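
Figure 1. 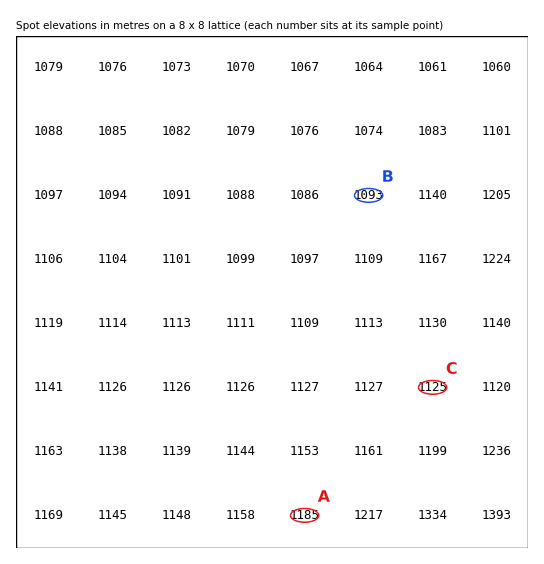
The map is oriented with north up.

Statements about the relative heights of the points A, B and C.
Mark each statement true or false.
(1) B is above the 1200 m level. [false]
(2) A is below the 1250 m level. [true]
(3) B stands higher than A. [false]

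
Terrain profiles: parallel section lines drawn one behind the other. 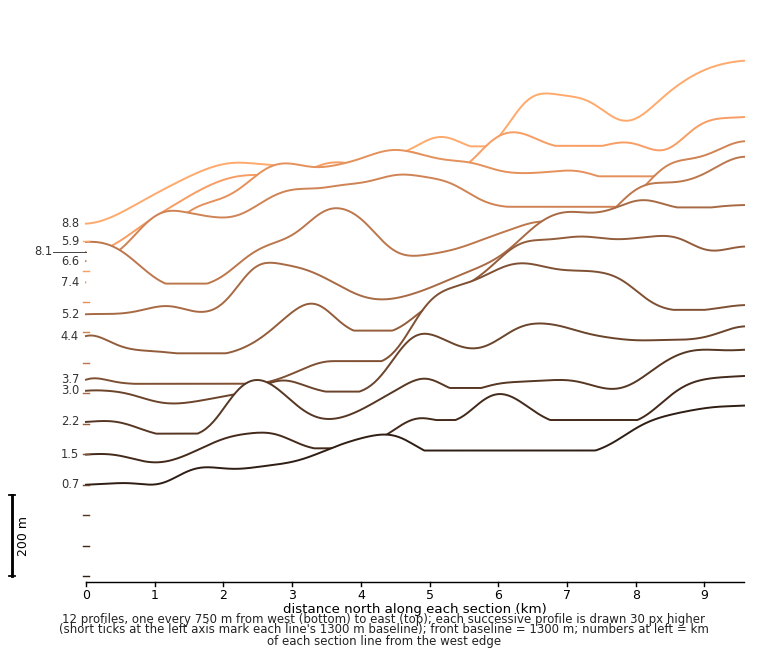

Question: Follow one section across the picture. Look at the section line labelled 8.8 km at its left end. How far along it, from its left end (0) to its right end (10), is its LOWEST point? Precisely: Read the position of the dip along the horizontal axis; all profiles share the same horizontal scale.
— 0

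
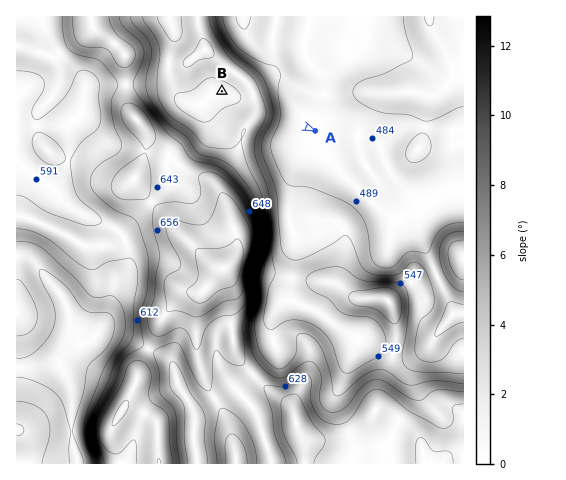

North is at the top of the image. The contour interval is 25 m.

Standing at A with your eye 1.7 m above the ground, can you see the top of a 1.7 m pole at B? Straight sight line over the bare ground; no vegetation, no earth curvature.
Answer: no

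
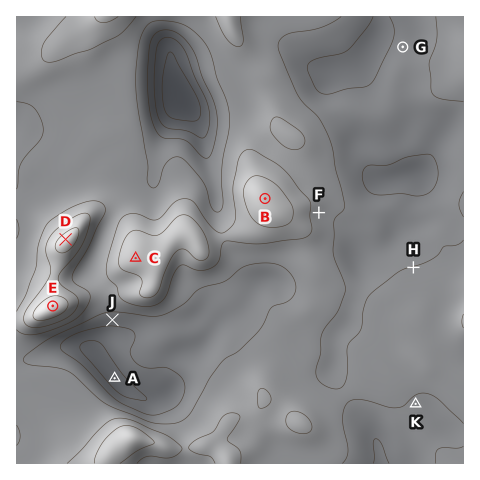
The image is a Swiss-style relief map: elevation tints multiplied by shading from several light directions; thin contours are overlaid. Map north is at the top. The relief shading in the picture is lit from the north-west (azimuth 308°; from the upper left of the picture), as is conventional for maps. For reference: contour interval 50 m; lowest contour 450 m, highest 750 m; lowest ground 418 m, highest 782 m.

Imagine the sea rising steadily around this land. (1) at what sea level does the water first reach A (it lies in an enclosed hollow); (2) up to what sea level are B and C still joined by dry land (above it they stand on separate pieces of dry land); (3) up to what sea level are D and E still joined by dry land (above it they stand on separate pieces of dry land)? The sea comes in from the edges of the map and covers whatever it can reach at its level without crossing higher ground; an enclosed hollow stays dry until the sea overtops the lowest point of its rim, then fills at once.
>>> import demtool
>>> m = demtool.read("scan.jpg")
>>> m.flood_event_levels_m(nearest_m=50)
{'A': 600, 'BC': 650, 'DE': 700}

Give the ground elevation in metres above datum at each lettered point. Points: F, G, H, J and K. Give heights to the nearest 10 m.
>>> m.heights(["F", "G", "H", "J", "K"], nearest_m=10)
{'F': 630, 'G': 570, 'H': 600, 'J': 570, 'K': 600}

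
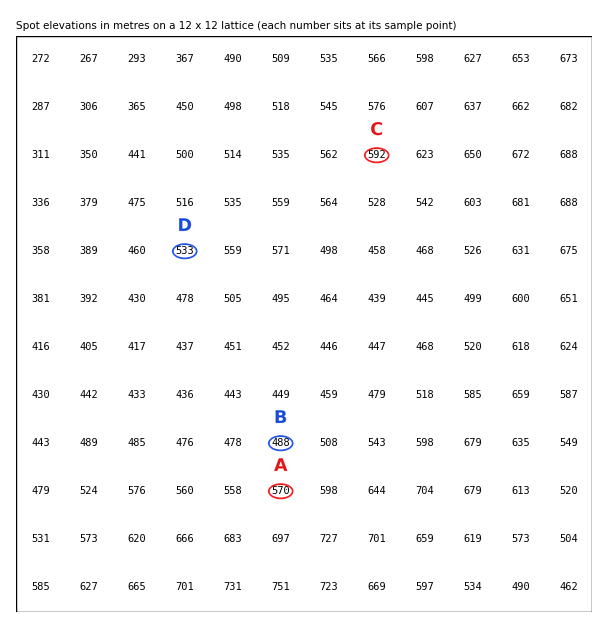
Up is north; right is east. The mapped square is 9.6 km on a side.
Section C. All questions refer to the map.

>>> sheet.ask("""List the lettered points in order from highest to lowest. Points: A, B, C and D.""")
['C', 'A', 'D', 'B']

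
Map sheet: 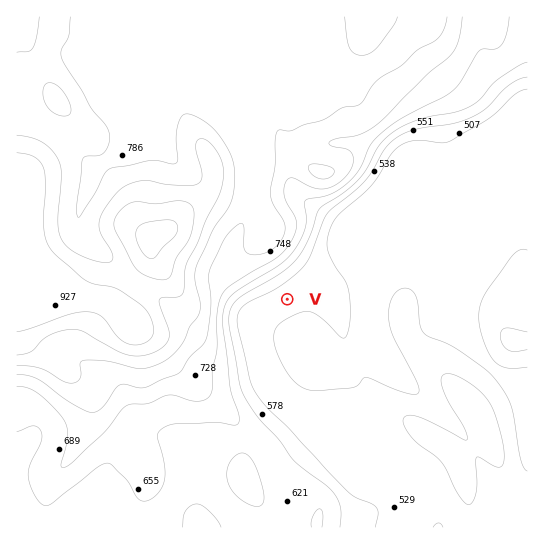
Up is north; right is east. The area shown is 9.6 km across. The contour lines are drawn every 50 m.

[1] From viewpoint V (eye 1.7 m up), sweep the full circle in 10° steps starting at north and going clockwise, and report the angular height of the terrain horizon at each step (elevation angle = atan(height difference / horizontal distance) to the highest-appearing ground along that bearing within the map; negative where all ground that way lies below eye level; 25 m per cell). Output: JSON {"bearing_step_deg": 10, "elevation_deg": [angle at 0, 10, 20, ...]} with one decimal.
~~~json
{"bearing_step_deg": 10, "elevation_deg": [10.6, 7.5, 5.4, 2.4, 1.4, 0.0, -0.3, -0.4, -0.2, 0.1, 0.6, 0.1, 0.8, 0.6, 0.3, 0.1, 0.7, 1.9, 1.7, 2.4, 3.0, 3.8, 4.8, 5.9, 7.3, 8.5, 9.5, 9.8, 9.7, 10.3, 11.5, 12.4, 13.1, 13.6, 13.6, 12.6]}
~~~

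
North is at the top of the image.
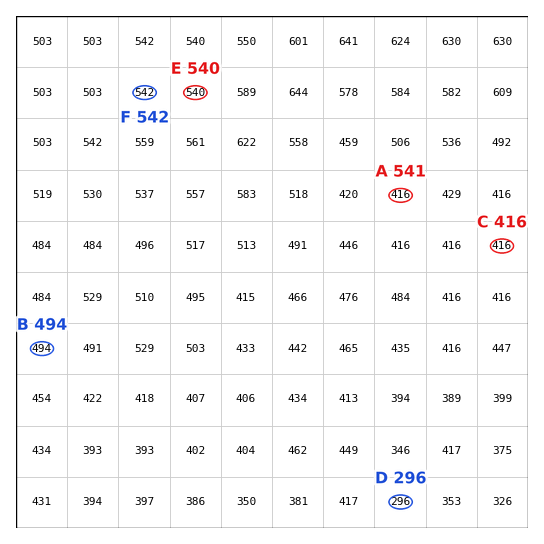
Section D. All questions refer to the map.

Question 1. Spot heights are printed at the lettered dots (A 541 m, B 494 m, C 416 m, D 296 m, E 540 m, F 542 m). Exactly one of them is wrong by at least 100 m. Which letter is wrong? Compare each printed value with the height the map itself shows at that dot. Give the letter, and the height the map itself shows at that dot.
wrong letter A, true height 416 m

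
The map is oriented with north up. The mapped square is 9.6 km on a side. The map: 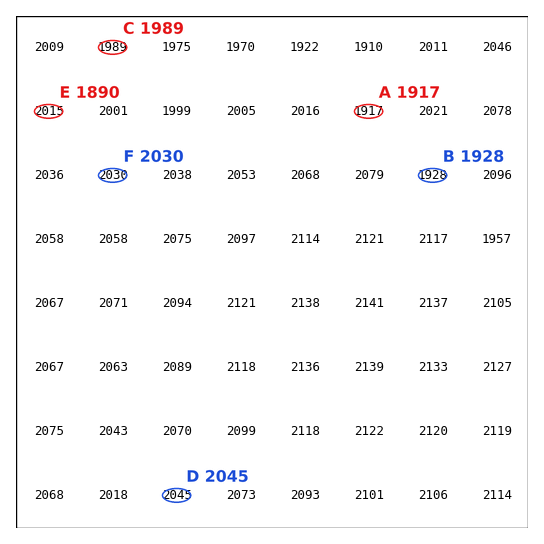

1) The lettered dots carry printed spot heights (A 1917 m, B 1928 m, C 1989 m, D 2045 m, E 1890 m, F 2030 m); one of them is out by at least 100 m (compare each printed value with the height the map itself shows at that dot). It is E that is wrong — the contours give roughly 2015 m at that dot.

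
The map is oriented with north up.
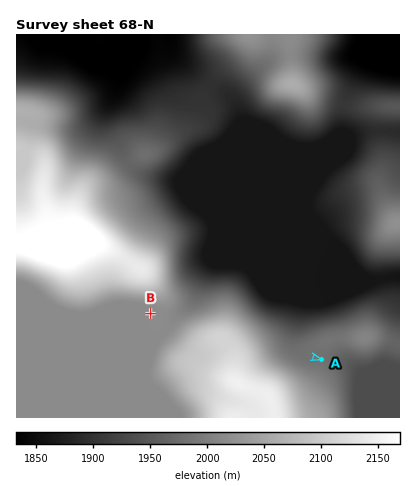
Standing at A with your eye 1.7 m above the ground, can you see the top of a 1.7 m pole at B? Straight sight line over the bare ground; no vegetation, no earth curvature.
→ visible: false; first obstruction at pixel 279 348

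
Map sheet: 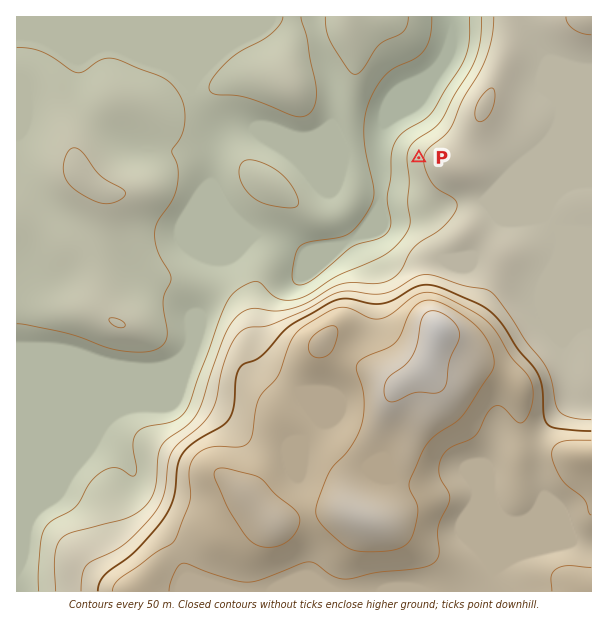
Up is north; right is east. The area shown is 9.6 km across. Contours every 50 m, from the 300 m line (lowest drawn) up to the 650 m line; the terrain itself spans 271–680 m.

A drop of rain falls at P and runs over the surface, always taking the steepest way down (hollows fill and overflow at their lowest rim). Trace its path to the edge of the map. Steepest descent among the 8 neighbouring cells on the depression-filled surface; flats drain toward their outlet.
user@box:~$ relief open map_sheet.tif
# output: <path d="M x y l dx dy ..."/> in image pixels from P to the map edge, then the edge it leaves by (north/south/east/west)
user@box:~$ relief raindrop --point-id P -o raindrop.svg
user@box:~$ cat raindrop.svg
<path d="M419 158l-36 0-3-3 0-20 3-6 0-15 55-55 0-2 5-6 0-3 1-1 0-3 2-2 0-3 1-1 3-12 3-3-1-2 0-4"/>
exit: north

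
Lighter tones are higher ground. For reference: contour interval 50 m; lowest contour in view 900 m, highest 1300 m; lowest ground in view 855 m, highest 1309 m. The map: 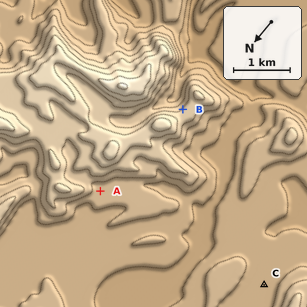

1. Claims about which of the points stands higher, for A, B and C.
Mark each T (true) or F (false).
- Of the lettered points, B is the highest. T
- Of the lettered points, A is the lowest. F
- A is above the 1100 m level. F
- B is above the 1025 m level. T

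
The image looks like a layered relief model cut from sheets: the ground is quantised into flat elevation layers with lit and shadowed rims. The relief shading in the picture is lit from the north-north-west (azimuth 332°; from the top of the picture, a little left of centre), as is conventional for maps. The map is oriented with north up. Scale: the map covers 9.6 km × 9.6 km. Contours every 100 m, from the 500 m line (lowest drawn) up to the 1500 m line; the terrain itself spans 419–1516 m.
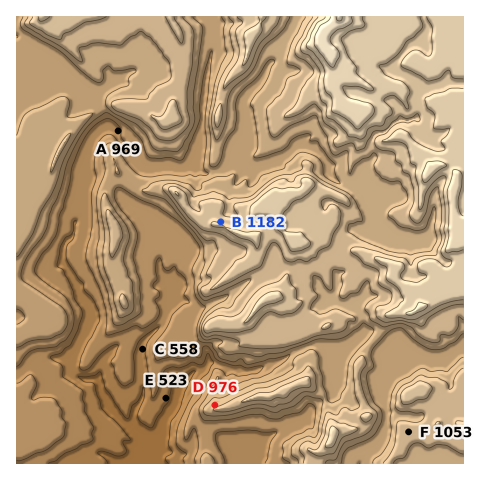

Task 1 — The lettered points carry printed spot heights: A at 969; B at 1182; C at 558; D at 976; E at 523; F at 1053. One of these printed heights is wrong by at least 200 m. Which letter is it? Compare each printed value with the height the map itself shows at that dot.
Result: A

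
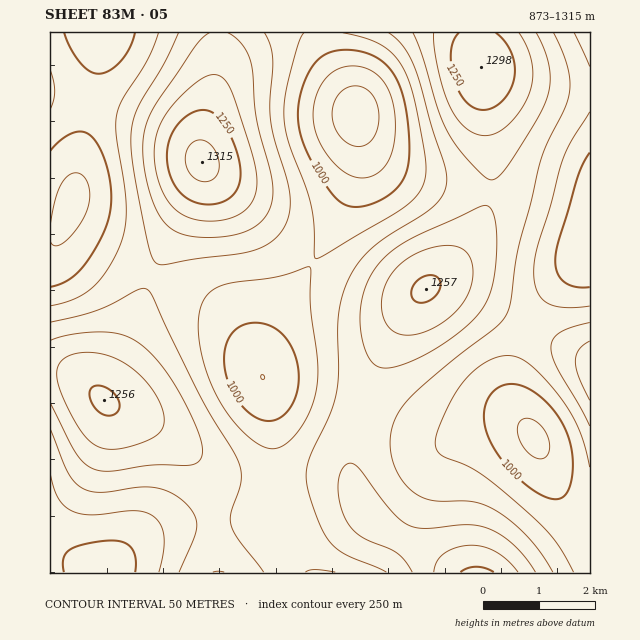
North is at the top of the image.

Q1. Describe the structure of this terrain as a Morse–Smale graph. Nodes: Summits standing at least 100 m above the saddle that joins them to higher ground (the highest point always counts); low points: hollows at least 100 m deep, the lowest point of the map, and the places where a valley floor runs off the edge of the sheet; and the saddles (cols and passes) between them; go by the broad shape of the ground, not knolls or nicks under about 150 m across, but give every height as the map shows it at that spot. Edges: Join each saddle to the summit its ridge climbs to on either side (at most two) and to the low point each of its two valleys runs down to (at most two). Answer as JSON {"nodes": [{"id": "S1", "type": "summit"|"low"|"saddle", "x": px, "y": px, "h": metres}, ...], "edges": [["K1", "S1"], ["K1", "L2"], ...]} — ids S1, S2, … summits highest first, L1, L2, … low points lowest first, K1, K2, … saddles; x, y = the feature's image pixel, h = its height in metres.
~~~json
{"nodes": [
{"id": "S1", "type": "summit", "x": 202, "y": 161, "h": 1315},
{"id": "S2", "type": "summit", "x": 481, "y": 67, "h": 1298},
{"id": "S3", "type": "summit", "x": 477, "y": 572, "h": 1261},
{"id": "S4", "type": "summit", "x": 426, "y": 289, "h": 1257},
{"id": "S5", "type": "summit", "x": 104, "y": 400, "h": 1256},
{"id": "L1", "type": "low", "x": 356, "y": 114, "h": 873},
{"id": "L2", "type": "low", "x": 73, "y": 202, "h": 938},
{"id": "L3", "type": "low", "x": 535, "y": 438, "h": 940},
{"id": "L4", "type": "low", "x": 590, "y": 236, "h": 950},
{"id": "L5", "type": "low", "x": 102, "y": 572, "h": 975},
{"id": "K1", "type": "saddle", "x": 490, "y": 192, "h": 1148},
{"id": "K2", "type": "saddle", "x": 363, "y": 409, "h": 1130},
{"id": "K3", "type": "saddle", "x": 214, "y": 521, "h": 1108},
{"id": "K4", "type": "saddle", "x": 152, "y": 275, "h": 1098},
{"id": "K5", "type": "saddle", "x": 528, "y": 328, "h": 1079},
{"id": "K6", "type": "saddle", "x": 276, "y": 478, "h": 1071},
{"id": "K7", "type": "saddle", "x": 314, "y": 262, "h": 1050}],
"edges": [["K1", "S2"], ["K1", "S4"], ["K1", "L1"], ["K1", "L4"], ["K2", "S3"], ["K2", "S4"], ["K2", "L1"], ["K2", "L3"], ["K3", "S5"], ["K3", "L1"], ["K3", "L5"], ["K4", "S1"], ["K4", "S5"], ["K4", "L1"], ["K4", "L2"], ["K5", "S4"], ["K5", "L3"], ["K5", "L4"], ["K6", "S3"], ["K6", "S5"], ["K6", "L1"], ["K7", "S1"], ["K7", "S4"], ["K7", "L1"]]}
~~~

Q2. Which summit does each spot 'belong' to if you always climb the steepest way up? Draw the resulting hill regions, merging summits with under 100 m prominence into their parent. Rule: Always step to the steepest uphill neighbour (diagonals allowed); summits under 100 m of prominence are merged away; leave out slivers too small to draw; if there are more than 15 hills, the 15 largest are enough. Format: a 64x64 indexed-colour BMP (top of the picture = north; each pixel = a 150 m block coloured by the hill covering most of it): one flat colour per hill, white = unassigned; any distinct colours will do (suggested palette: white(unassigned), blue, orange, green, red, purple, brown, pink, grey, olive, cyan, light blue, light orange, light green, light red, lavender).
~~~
<image width="64" height="64" href="data:image/bmp;base64,Qk12CAAAAAAAAHYAAAAoAAAAQAAAAEAAAAABAAQAAAAAAAAIAAATCwAAEwsAABAAAAAAAAAA////ALR3HwAOf/8ALKAsACgn1gC9Z5QAS1aMAMJ34wB/f38AIr28AM++FwDox64AeLv/AIrfmACWmP8A1bDFABEREiIiIiIiIiIiIiIiIkREREREREREREREREREREREERIiIiIiIiIiIiIiIiIiREREREREREREREREREREREQiIiIiIiIiIiIiIiIiIiRERERERERERERERERERERERCIiIiIiIiIiIiIiIiIiREREREREREREREREREREREREIiIiIiIiIiIiIiIiIiJEREREREREREREREREREREREQiIiIiIiIiIiIiIiIiJERERERERERERERERERERERERiIiIiIiIiIiIiIiIiIkRERERERERERERERERERERERmIiIiIiIiIiIiIiIiIiRERERERERERERERERERERERmYiIiIiIiIiIiIiIiIiJERERERERERERERERERERERGZiIiIiIiIiIiIiIiIiIkRERERERERERERERERERERGZmIiIiIiIiIiIiIiIiIiREREREREREREREREREREREZmYiIiIiIiIiIiIiIiIiJEREREREREREREREREREREZmZiIiIiIiIiIiIiIiIiIkRERERERERERERERERERERmZmIiIiIiIiIiIiIiIiIiRERERERERERERERERERERGZmYiIiIiIiIiIiIiIiIiJERERERERERERERERERERGZmZiIiIiIiIiIiIiIiIiIkREREREREREREREREREREZmZmIiIiIiIiIiIiIiIiIkRERERERERERDMzNEREREZmZmYiIiIiIiIiIiIiIiIiREREREREREQzMzMzMzMzZmZmZiIiIiIiIiIiIiIiIiJEREREREREMzMzMzMzMzNmZmZmIiIiIiIiIiIiIiIiIkREREREQzMzMzMzMzMzNmZmZmYiIiIiIiIiIiIiIiIiREREQzMzMzMzMzMzMzM2ZmZmZiIiIiIiIiIiIiIiIiJEQzMzMzMzMzMzMzMzMzZmZmZmIiIiIiIiIiIiIiIiIjMzMzMzMzMzMzMzMzMzNmZmZmYiIiIiIiIiIiIiIiIjMzMzMzMzMzMzMzMzMzM2ZmZmZiIiIiIiIiIiIiIiIiMzMzMzMzMzMzMzMzMzMzZmZmZmIiIiIiIiIiIiIiIiEzMzMzMzMzMzMzMzMzMzNmZmZmYiIiIiIiIiIiIiIiITMzMzMzMzMzMzMzMzMzMzZmZmZiIiIiIiIiIiIiIiIREzMzMzMzMzMzMzMzMzMzNmZmZmIiIiIiIiIiIiIiIRETMzMzMzMzMzMzMzMzMzM2ZmZmYiIiIiIiIiIiIiIhERMzMzMzMzMzMzMzMzMzMzNmZmZiIiIiIiIiIiIiIhERETMzMzMzMzMzMzMzMzMzMzZmZmIiIiIiIiIiIiIhEREREzMzMzMzMzMzMzMzMzMzNmZmYiIiIiIiIiIiIRERERETMzMzMzMzMzMzMzMzMzMzZmZiIiIiIiIiIiEREREREREzMzMzMzMzMzMzMzMzMzM2ZmIiIiIiIiIhERERERERERMzMzMzMzMzMzMzMzMzMzNmYiIiIiIiEREREREREREREzMzMzMzMzMzMzMzMzMzMzZiIiIiIhERERERERERERERMzMzMzMzMzMzMzMzMzMzM2IiIiIRERERERERERERERETMzMzMzMzMzMzMzMzMzMzMiIiIRERERERERERERERERMzMzMzMzMzMzMzMzMzMzMyIiERERERERERERERERERETMzMzMzMzMzMzMzMzMzMzEiERERERERERERERERERERMzMzMzMzMzMzMzMzMzMzMRERERERERERERERERERERETMzMzMzMzMzMzMzMzMzMxERERERERERERERERERERERMzMzMzMzMzMzMzMzMzNVERERERERERERERERERERERETMzMzMzMzMzMzMzM1VVURERERERERERERERERERERERMzMzMzMzMzMzM1VVVVVRERERERERERERERERERERERETMzMzMzMzVVVVVVVVVVERERERERERERERERERERERERMzMzM1VVVVVVVVVVVVUREREREREREREREREREREREREzMzVVVVVVVVVVVVVVVRERERERERERERERERERERERETMzVVVVVVVVVVVVVVVVERERERERERERERERERERERERE1VVVVVVVVVVVVVVVVURERERERERERERERERERERERETVVVVVVVVVVVVVVVVVRERERERERERERERERERERERERVVVVVVVVVVVVVVVVVVERERERERERERERERERERERERFVVVVVVVVVVVVVVVVVURERERERERERERERERERERERFVVVVVVVVVVVVVVVVVVREREREREREREREREREREREREVVVVVVVVVVVVVVVVVVVERERERERERERERERERERERERVVVVVVVVVVVVVVVVVVURERERERERERERERERERERERFVVVVVVVVVVVVVVVVVVRERERERERERERERERERERERFVVVVVVVVVVVVVVVVVVVEREREREREREREREREREREREVVVVVVVVVVVVVVVVVVVUREREREREREREREREREREREVVVVVVVVVVVVVVVVVVVVRERERERERERERERERERERERVVVVVVVVVVVVVVVVVVVVERERERERERERERERERERERVVVVVVVVVVVVVVVVVVVVURERERERERERERERERERERFVVVVVVVVVVVVVVVVVVVVREREREREREREREREREREREVVVVVVVVVVVVVVVVVVVVV"/>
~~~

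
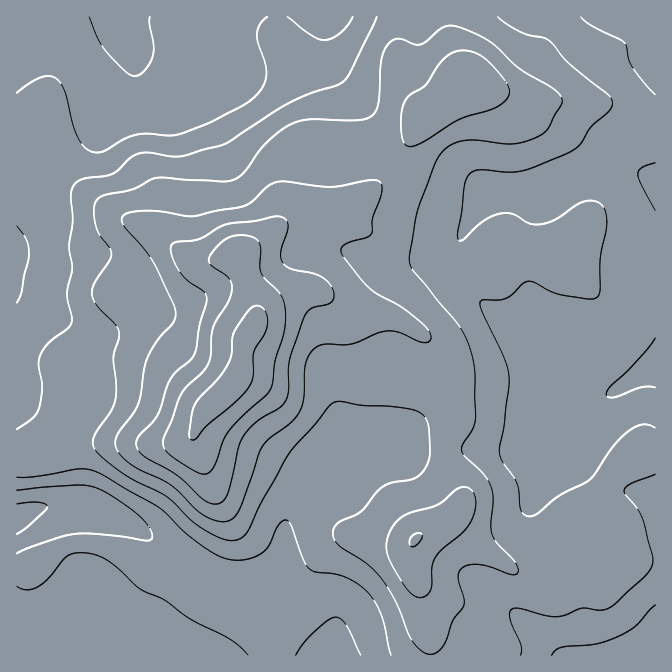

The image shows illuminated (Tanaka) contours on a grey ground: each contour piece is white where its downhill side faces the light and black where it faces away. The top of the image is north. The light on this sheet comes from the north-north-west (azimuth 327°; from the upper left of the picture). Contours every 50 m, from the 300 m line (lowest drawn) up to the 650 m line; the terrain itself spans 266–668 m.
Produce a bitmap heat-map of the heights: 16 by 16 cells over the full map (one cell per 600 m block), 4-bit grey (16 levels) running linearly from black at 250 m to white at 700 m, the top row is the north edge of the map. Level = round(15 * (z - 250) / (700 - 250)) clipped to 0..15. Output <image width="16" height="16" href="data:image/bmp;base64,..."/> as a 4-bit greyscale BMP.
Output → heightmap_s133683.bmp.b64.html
<image width="16" height="16" href="data:image/bmp;base64,Qk32AAAAAAAAAHYAAAAoAAAAEAAAABAAAAABAAQAAAAAAIAAAAATCwAAEwsAABAAAAAAAAAAAAAAABEREQAiIiIAMzMzAERERABVVVUAZmZmAHd3dwCIiIgAmZmZAKqqqgC7u7sAzMzMAN3d3QDu7u4A////ACIjNENGdlRDMzNEVEeGZlQzM0VWeZdmZiM0eGZ4mFVlVGi6dmd3VVVmi9uGZnZURVZ53bh3d1REVnm9yIiGVERFeK3KmHVVVEV4rLqXZVVURXmrqYhlVVRFd3iZmGVVVERFVniIdmVEQyI0VniYh1QzIiNEV5l2UzISMzNGd1VD"/>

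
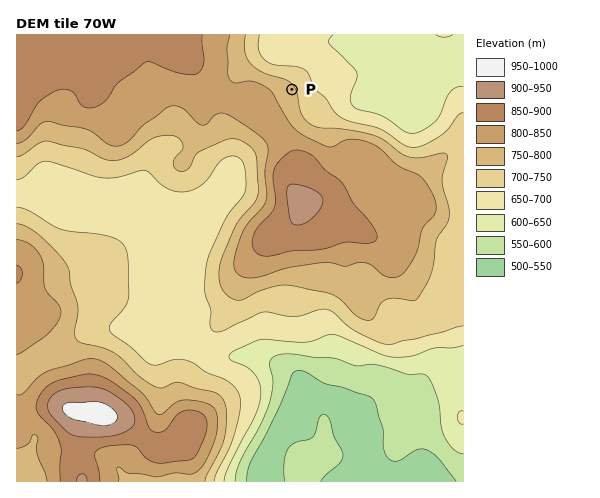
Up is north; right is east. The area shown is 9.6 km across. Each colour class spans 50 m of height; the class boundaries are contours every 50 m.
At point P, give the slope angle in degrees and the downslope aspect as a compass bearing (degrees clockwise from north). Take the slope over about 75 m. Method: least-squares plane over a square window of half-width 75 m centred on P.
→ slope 8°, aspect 62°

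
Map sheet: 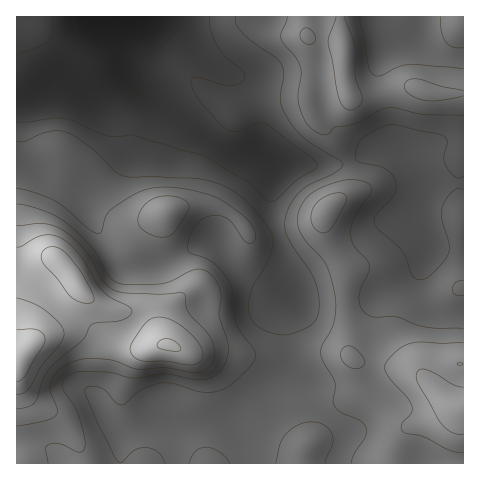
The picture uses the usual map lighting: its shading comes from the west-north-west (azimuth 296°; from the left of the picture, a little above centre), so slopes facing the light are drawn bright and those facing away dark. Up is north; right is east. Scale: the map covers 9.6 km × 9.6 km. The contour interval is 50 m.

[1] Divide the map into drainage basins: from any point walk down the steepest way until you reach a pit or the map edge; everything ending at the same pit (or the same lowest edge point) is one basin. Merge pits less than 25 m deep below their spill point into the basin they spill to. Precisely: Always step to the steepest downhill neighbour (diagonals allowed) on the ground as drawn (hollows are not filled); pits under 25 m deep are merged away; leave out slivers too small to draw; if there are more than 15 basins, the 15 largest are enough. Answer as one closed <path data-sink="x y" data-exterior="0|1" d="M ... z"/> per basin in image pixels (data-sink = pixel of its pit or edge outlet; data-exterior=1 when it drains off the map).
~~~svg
<path data-sink="129 17" data-exterior="1" d="M340 16l-324 1 1 447 372 0 11-27 7-9 24-7 21-14 12 0 0-313-32-1-16-6-12 0-30 9-23 0-3-2-3-13 0-22z"/><path data-sink="390 39" data-exterior="0" d="M462 16l-121 0 4 65 3 13 6 4 13 0 37-11 12 0 16 6 31 0 1-74z"/><path data-sink="428 463" data-exterior="1" d="M456 407l-7 1-18 13-24 7-7 9-11 26 74 1 1-55z"/>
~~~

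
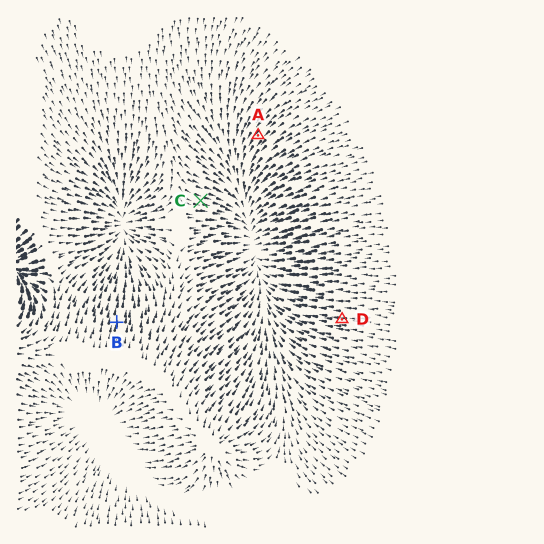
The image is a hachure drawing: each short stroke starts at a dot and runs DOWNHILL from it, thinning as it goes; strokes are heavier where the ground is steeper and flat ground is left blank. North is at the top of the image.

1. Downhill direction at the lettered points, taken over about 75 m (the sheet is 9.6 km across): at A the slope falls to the SW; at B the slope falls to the N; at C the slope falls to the E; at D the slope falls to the W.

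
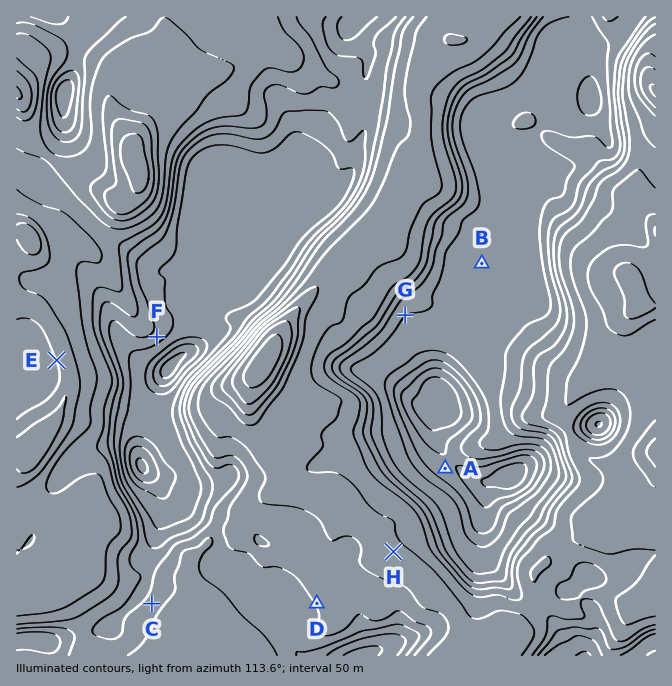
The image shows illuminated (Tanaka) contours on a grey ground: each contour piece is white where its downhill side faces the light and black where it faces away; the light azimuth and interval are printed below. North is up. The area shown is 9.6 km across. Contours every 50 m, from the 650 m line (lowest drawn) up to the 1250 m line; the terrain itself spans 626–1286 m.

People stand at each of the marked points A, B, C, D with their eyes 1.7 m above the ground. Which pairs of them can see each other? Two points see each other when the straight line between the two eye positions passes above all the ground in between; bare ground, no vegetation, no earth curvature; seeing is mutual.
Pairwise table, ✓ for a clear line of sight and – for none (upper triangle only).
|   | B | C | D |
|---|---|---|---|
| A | – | ✓ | ✓ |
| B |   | – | – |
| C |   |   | – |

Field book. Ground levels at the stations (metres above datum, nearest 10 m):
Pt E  800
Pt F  1020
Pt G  1050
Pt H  850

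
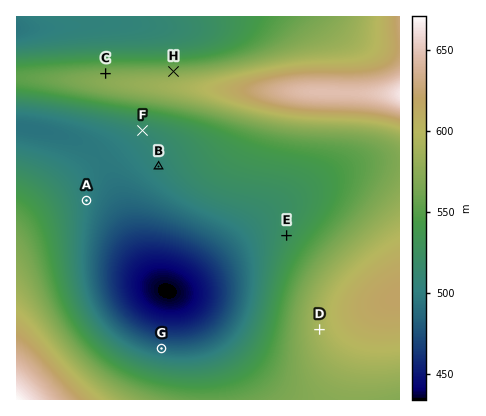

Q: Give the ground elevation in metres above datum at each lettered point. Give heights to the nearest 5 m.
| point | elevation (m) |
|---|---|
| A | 500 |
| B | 505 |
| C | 570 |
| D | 590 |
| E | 525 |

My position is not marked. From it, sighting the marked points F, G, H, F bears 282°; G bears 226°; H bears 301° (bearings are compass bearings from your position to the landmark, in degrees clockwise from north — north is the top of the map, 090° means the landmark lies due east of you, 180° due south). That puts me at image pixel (343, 173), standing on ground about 546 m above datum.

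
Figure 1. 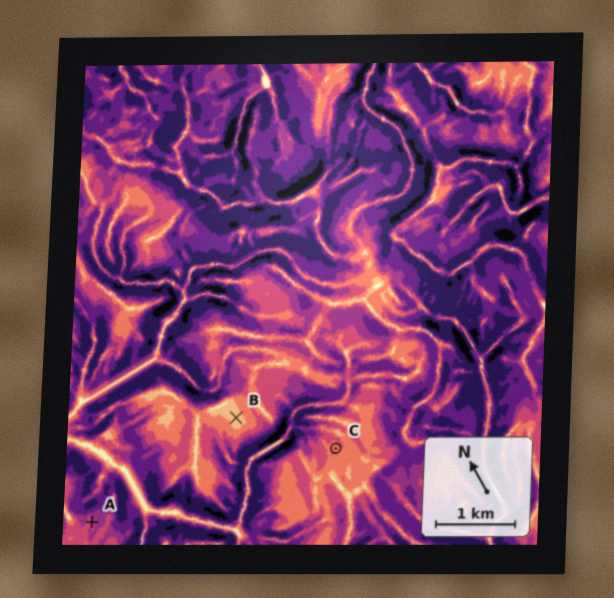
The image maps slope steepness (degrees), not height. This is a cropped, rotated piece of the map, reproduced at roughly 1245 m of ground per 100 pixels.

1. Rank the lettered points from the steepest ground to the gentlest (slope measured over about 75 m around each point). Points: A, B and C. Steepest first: A C B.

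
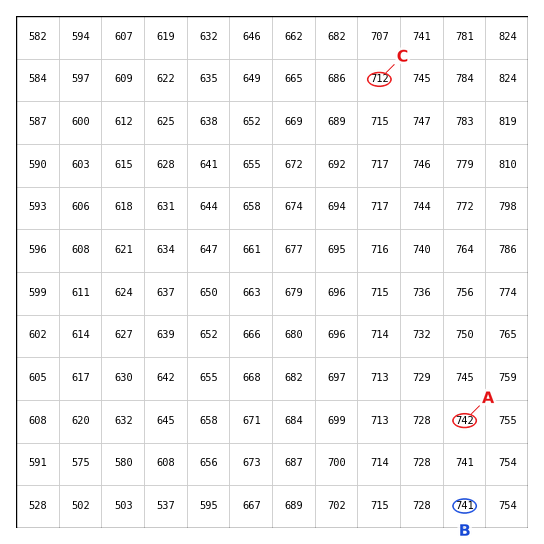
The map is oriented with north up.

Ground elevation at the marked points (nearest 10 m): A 740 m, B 740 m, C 710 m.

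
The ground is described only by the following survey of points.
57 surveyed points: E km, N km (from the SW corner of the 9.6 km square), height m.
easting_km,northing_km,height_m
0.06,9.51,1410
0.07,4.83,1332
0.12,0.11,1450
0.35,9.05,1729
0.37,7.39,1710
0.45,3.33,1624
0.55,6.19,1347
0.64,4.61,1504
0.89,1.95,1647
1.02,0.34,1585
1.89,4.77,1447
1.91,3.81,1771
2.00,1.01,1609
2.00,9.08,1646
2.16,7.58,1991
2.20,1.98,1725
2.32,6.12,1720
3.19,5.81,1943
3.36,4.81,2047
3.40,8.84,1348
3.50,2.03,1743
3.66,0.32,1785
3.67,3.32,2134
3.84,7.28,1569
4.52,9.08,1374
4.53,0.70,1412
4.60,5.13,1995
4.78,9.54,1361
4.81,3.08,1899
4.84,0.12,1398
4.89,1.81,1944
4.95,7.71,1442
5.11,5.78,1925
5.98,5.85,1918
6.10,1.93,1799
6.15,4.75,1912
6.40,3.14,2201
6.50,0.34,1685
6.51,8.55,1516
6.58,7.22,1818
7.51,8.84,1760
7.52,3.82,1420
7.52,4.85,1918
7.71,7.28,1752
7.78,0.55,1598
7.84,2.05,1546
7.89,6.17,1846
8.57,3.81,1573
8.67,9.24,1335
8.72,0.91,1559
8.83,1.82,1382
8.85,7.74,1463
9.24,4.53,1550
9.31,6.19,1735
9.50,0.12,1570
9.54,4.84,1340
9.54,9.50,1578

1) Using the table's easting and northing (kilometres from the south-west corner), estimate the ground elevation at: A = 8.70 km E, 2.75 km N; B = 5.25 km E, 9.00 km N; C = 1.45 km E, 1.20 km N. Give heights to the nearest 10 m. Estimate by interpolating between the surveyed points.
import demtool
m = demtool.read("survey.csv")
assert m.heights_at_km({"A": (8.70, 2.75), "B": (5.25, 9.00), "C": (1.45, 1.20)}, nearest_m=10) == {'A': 1400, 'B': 1540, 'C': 1670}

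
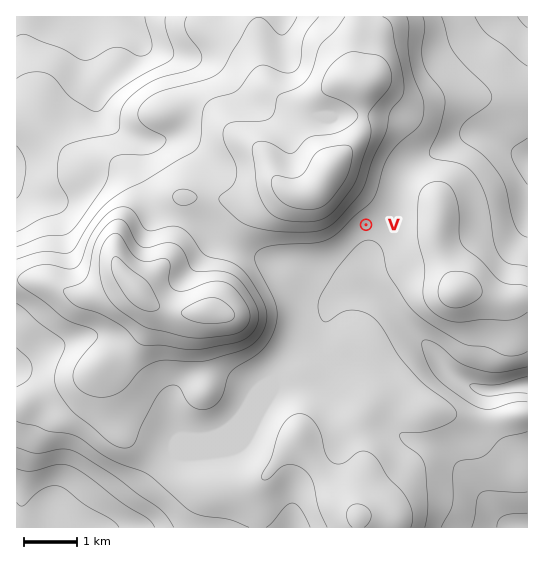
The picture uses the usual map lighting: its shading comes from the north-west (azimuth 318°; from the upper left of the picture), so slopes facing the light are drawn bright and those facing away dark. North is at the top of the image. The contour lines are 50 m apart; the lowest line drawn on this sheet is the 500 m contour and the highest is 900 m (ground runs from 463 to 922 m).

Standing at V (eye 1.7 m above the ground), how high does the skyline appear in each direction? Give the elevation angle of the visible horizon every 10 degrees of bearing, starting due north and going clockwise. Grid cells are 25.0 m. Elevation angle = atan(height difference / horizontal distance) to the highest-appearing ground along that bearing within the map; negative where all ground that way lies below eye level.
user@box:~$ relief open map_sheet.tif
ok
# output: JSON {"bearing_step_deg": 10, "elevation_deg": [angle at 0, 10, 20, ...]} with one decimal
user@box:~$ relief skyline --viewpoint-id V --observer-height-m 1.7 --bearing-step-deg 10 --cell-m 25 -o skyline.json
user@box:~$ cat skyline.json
{"bearing_step_deg": 10, "elevation_deg": [6.1, 4.8, 3.7, 2.8, 2.0, 1.3, 1.9, 2.7, 3.1, 3.1, 2.9, 2.5, 2.8, 3.0, 1.6, -0.2, 0.1, 0.2, 0.9, 0.5, 0.8, 0.2, 0.7, 3.7, 4.5, 3.4, 5.1, 7.6, 9.9, 11.6, 12.6, 12.8, 12.5, 11.8, 10.4, 8.3]}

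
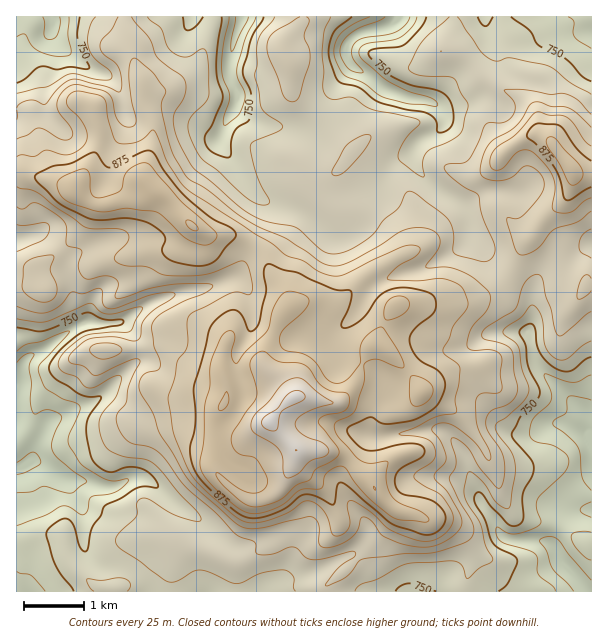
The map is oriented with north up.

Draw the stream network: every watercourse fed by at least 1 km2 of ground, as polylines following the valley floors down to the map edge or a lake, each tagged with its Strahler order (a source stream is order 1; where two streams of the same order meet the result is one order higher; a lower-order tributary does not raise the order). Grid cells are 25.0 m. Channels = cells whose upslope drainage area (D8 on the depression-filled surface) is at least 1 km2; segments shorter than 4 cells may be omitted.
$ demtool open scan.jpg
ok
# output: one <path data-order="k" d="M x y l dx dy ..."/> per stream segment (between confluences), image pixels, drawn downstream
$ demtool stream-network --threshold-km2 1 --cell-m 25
<path data-order="2" d="M275 584l-3 1-6 6-5 0"/><path data-order="1" d="M288 569l-1 3-12 12"/><path data-order="1" d="M366 536l-4 9-9 9-6 3-3 0-12 6-3 3-6 3-3 0-5 3-3 0-1 1-3 0-6 3-14 2-1 1-3 0-9 5"/><path data-order="1" d="M200 519l-3-3-5-1-3-3-9-5-4-4-2 0-18-18-10-6"/><path data-order="1" d="M84 515l-1-6-11-15 0-3-3-6-6-6"/><path data-order="2" d="M63 479l-15-12-9-5-15 0"/><path data-order="2" d="M146 479l-17 0-12 7-18 0-1-1-3 0-6-3-20 0-6-3"/><path data-order="2" d="M24 462l-6 5-1 0 0 3"/><path data-order="1" d="M228 461l-12-12-36 0-30 30-4 0"/><path data-order="2" d="M588 443l0 3 3 6"/><path data-order="1" d="M368 435l1 2 20 0 1-2 6 0 2-1 10 0 2-2 10 0 2-1 21 0 3 1 12 12 0 2 3 3 4 9 3 13 8 14 3 13 6 11 9 10 4 12 8 8 4 0 2 1 31 0 6 3 8 8 0 3 4 6 0 3 17 16 0 2 7 7 2 3"/><path data-order="1" d="M537 432l3-3 9-4 18 0 2 1 3 0 4 3 3 0 6 3 0 6 3 5"/><path data-order="1" d="M105 393l-4 5-11 6-12 3-15 9-3 0-1 1-6 2-8 7 0 3-9 15 0 3-1 2 0 6-2 3-3 0-6 4"/><path data-order="1" d="M237 359l0-6 8-11 6-12 0-4 1-2 0-19-1-2 0-6-2-1-1-6-11-11-10 0-8 5-3 0-6 3-4 0-2 1-4 0-2 2-15 1-1 2-5 0-1 1-3 0-2 2-3 0-1 1-12 3-6 3-3 3-5 2-3 3-1 0-11 9-6 1-1 2-33 0-2 1-6 2"/><path data-order="2" d="M530 341l1 3 0 4 2 2 0 6 6 12 48 48 1 3 0 24"/><path data-order="1" d="M479 339l3-3 3 0 6-3 34 0 2 5 3 3"/><path data-order="2" d="M78 326l-10 6-5 4-6 3-15 12-12 5-7 7 0 3-2 2 0 7-1 2 0 4-2 2-1 33"/><path data-order="1" d="M345 326l12-12 0-2"/><path data-order="1" d="M347 323l10-11"/><path data-order="1" d="M533 323l-3 6 0 12"/><path data-order="2" d="M357 312l3-3 9-18 9-9 6-3 8-1 4-3 5 0 1-2 12-1 2-2 7-1 9-5 3-3 11-4 3-3 4-2 5-4 1 0 8-8 1-3 0-16"/><path data-order="1" d="M108 240l-3 0-4 3-8 2-15 7-10 11 0 3-2 1 0 8 2 1 0 3 3 6 0 6 1 2 0 12 11 10 0 8-2 0-3 3"/><path data-order="1" d="M330 237l-6-3-19-19-9-5-9-1-2-2-4 0-2-1-7-2-9-4-3-3-2 0-16-18-8-15-12-14-1-6-2-1 0-6 5-8 0-3 12-21"/><path data-order="1" d="M30 236l-4 0-2 1-7 0 0 2"/><path data-order="1" d="M470 227l0-5-2-1"/><path data-order="2" d="M468 221l-1-9-2-3-6-6"/><path data-order="2" d="M459 203l-3-3-7-3-3-3-5-2-4-4-2 0-16-17-5-9 0-13"/><path data-order="1" d="M516 192l-28-1-6 3-8 7-6 3-6 0-3-1"/><path data-order="1" d="M384 177l5-6 0-1 12-12 7-3 6-6"/><path data-order="2" d="M414 149l0-2 11-10 9-3 10-11 0-7-1-3-9-9"/><path data-order="1" d="M264 126l-1-1-3 0-2-2-6-1-4-5-2 0-10-10 0-2"/><path data-order="1" d="M125 114l-2-3 0-4-1-2 0-7-2-2 0-3-3-6-13-13-3 0-5-3-3 0-3-3-4-2-5-4-1 0-27-27 0-8"/><path data-order="1" d="M45 111l0-70 3-3 3-6 0-3 2-2"/><path data-order="2" d="M236 105l0-15-6-12 0-21 1-1 0-6 2-2 1-10 2-2 0-3 3-4 0-3 3-6-2-3"/><path data-order="2" d="M434 104l-5-3-6 0-1-2-9 0-2-1-4 0-2-2-3 0-4-3-3 0-2-1-3 0-6-3-13-12-2 0-7-6-8-3-7-9 0-9 1-2 0-4 6-8 2 0 3-3 3 0 6-3 7 0 2-1 9-2 3-1 7-8 0-1"/><path data-order="1" d="M591 51l0-19"/><path data-order="2" d="M53 27l-2-3 0-6-1-1"/>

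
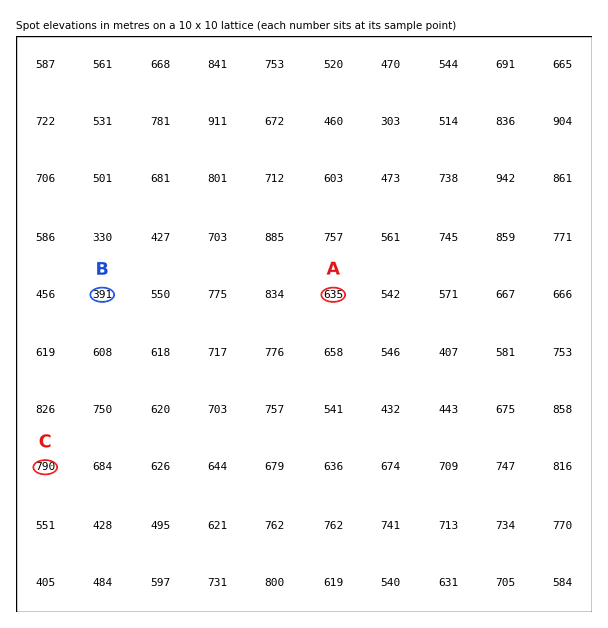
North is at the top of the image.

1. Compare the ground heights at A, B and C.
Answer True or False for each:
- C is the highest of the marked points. True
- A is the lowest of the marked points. False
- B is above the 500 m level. False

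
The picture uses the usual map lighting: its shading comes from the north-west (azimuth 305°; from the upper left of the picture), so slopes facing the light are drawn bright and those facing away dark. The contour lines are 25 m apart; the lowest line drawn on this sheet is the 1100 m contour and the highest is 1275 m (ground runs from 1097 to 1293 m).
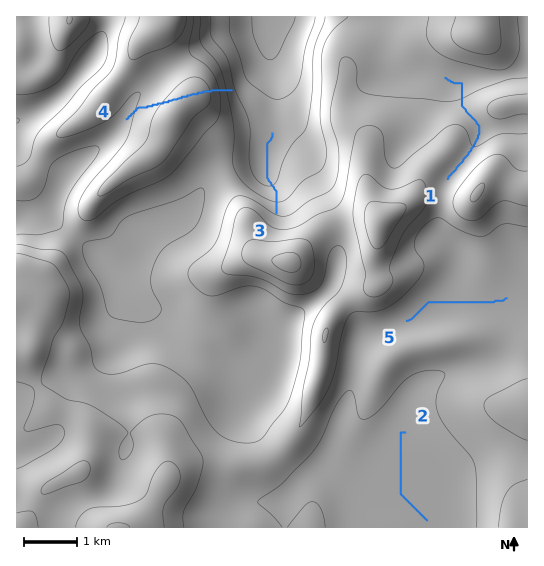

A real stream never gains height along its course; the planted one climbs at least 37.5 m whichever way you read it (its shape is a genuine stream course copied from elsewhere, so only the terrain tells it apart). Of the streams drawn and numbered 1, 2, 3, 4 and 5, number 4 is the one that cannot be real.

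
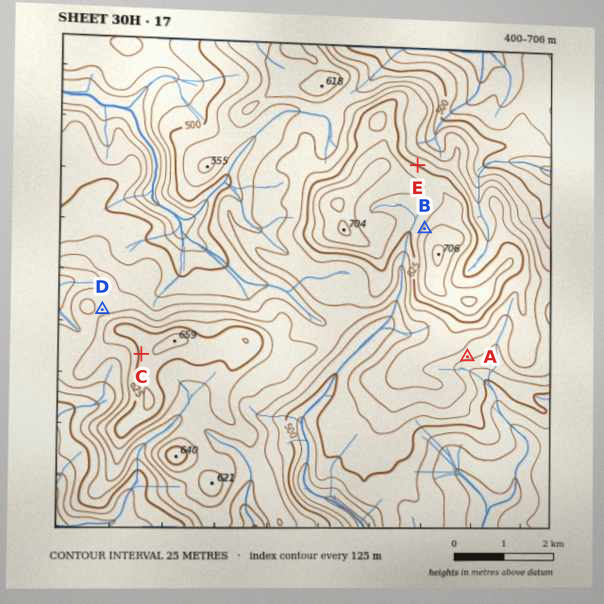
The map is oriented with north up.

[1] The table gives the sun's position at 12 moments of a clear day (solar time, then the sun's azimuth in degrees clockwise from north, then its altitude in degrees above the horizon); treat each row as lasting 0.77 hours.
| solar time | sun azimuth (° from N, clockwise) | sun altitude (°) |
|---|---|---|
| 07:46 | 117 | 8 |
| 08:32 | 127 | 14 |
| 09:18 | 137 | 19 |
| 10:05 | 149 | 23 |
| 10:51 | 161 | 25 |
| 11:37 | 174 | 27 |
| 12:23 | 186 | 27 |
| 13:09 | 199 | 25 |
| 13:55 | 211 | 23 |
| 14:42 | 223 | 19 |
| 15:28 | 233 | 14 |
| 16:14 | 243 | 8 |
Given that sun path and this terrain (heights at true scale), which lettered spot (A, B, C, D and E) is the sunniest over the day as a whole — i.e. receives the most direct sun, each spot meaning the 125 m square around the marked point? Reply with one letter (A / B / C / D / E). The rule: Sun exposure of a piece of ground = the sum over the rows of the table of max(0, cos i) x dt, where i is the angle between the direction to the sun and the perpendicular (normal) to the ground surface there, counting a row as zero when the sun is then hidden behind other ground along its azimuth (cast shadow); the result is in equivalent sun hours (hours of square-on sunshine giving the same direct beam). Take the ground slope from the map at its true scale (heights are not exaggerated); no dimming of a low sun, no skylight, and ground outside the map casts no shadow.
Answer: A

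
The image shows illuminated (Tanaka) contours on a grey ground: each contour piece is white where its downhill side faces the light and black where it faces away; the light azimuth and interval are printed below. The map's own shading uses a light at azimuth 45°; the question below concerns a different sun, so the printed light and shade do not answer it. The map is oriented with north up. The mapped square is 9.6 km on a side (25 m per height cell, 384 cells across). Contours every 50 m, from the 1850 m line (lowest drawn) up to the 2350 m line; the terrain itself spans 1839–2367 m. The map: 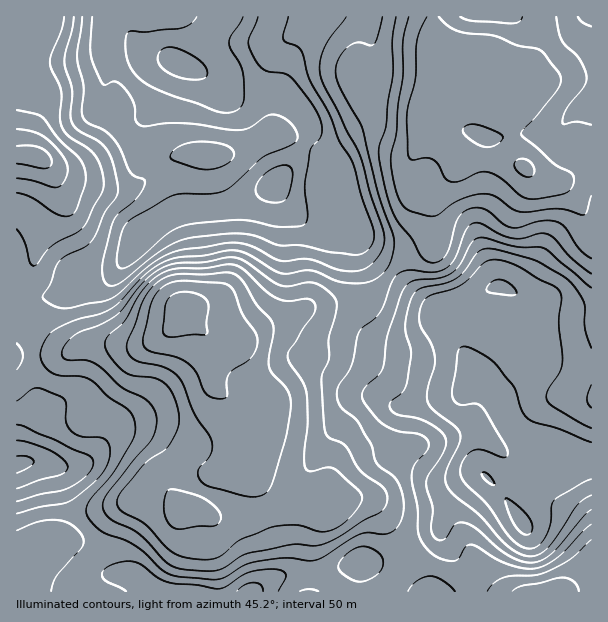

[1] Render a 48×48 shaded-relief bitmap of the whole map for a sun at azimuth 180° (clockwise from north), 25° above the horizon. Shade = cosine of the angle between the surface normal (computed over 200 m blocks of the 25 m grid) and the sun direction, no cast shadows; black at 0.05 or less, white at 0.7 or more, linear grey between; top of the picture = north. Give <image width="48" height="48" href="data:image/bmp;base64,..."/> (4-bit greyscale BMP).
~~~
<image width="48" height="48" href="data:image/bmp;base64,Qk32BAAAAAAAAHYAAAAoAAAAMAAAADAAAAABAAQAAAAAAIAEAAATCwAAEwsAABAAAAAAAAAAAAAAABEREQAiIiIAMzMzAERERABVVVUAZmZmAHd3dwCIiIgAmZmZAKqqqgC7u7sAzMzMAN3d3QDu7u4A////AIiZmId4rO///u3Jd3d2Zni8y5iHZCI1eIiZmZmZve//7u7bqZiHd3iruYiHUgAkaImZmqq7zd3d3d7u3LuqmZmZh3iGMQATV4mZmaq8zMu7u83d3M3cy7mHZndkMRIjRniIiJvMzLuqq7y8zM3u3LqHZ3ZUNFVURWZneKvdy6qqmqu7u7vN3LqYiHVVVoh1RERVaJrMupmZmZqru6mrzLqYiHVVaKqHVDREVneJmYiIiZqqmYiJmpmIh2VWiqmHZERERERWiYiImZqph3iHd3d4h2ZXmqmHZVVVZURFaIiJmZmZmHd3ZVaJmYd5qpiIh4eImXZVVniIiYiJmYd3ZmeKuqmrqZmZiLu8y6h1VWeIiZmZmYdnd4iJqqu7mJmZmd3czLqHZneJmZmZmZd3d4iIiJqpiImZq8y7qqqYiHiZmqqpmZh3d2ZlVWiIiJqrzLqpmaqqmYmaqqqpmYh3ZmZlVWd4iau7zLqZmZq7qpmqqpmZmIiHd4iHd3d4mZqqqrqqqavMuqqqqYiIeIiJmaqZiIiImZmYiKu8y7vMzLupmZiHZ4mqqqqZmZiJmZiIiKq8zMzM3cy6qqqXd4mqqqmZmZmZmZiIiJmau7urzdy6qrqYiZmZmZmZiJqqmZmJmYiHiZmJq8uqqpmZmZmZmZmIiJqqmZmZmXh2VmZniaqpmIeJmpmZmqmHeJmZmZiZmXd2RENGeJmZiHd4iaqZqqqYiJmYiIiJmYd2VEM0Z4mZiHdmeJmZqqqpmZiIiIiImYmId2QiNWZ3d3ZlVWd3iJqrzLqIiJmpqqqpiIYxASMzRVVURERFVorO/+ypmqu7zKupmIhSAAAAEjMzMzM0RXnO/+27vMzN3ZqqqZmEEAAAABIzRDNFVWi83czN3tzN3Jmry6mXUhAREBI0VEVmZmiqqrvO/+3My6mry6qphkMzIiNFVWeIiImqqave/+3Luqmru6qrqXZVRERVZomZmau7qqvN3d3cuaqruqu8y5iHd2ZmZ5mZmru6qrzcvN7cubu7qqu7u6qqqYd2eJmYmqqqq83cvM3cuczLqamZmqu7uqmIiJiImqqpmrzMu8u6qtzKmYh3iau7u7u6mIiJqqmqmqq7u6mImruod3d3eJqqqqu8uYiJqpmaqZmqmYdniYh1VVZnd4iIiImsyoeauYiaqZiId2ZniGVEREVnd3dmZmiaqYibuXeKqYiIh3d3d1RVVEV4h3ZVRFeIiImrqXiJqZmamZmYdmZ4dmeIiHZlVWd3d5q6qYiJmqqqqZqph4iJmIiIh2ZmZnd3eau6qYh4iZmZmZqqmIiIiIiHZmVmeIiJmru6mYd4iImZmZmqqoh3eIh2ZmZniJmqq7qpmIiIiImZmZmZmYh3d4h3d3iJmZqrupmIiIiImZmZmZh3iJmZiIiIiZmZmqqquph4iIiImYiIh3d3d5mqqYiJqruqmZmZqYd3eIiIiId3ZmZ3d5mqqZiKvMy6mHeImYd2eIh4iGVVVmeHd4iamZiKvNy6l2eIiYh2eId3h1RERniIdw=="/>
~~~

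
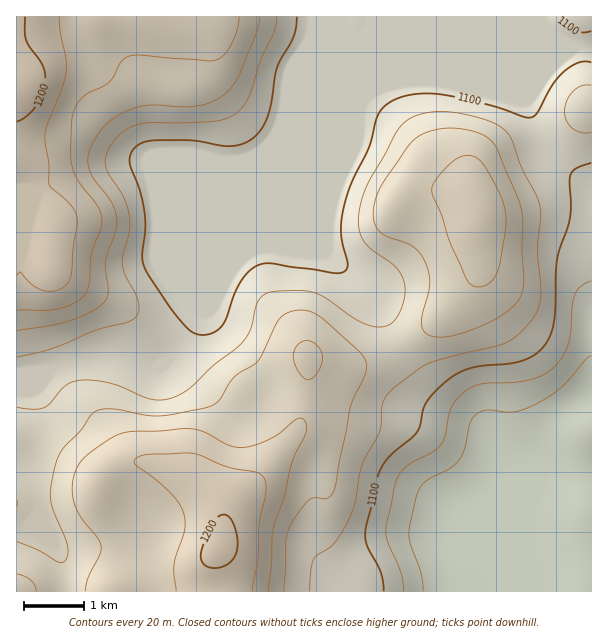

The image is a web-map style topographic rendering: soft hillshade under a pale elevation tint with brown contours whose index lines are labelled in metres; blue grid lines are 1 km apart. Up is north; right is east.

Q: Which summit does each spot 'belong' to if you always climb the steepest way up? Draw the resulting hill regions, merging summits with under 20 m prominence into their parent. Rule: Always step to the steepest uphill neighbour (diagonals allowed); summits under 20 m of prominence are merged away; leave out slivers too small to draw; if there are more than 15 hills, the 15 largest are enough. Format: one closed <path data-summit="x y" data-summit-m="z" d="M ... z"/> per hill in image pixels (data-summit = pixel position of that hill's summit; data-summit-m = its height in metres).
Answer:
<path data-summit="219 548" data-summit-m="1205" d="M359 112l-129 130-37 88-26 31-8 5-9 0-27-10-25-1-20 5-25 10-24 2-11 1-2 2 0 153 10 1 11-16 3 0 12 29 9 15 4 35 440-1-3-3-8-22-26-30-4-8 2-7 5-5 9-5 6 0 18 13 14 25-1-54-12-30-21-37-11-12-32-18-17-17-27-39-15-30-2-7-10-18-32-23-12-12 4-43 6-23 22-54z"/><path data-summit="17 90" data-summit-m="1212" d="M591 16l-574 0-1 358 37-4 7-4 38-11 18 0 34 11 12-2 16-14 15-20 37-88 128-128 6-13 10-10 99-42 118-1z"/><path data-summit="480 213" data-summit-m="1174" d="M572 49l-99 0-99 42-13 16-3 25-22 54-8 32-2 34 12 12 32 23 10 18 2 7 15 30 27 39 17 17 32 18 11 12 8 12 24 49 2 53 0-12 24-57 8-33 8-17 14-14 20-11 0-210-34-25-11-11-19-45 0-8 18-25z"/><path data-summit="587 110" data-summit-m="1130" d="M591 48l-15 0-12 7-18 19-18 25 0 8 19 45 11 11 33 24z"/><path data-summit="17 591" data-summit-m="1166" d="M39 512l-13 17-10 1 0 61 47 1 1-20-3-15z"/>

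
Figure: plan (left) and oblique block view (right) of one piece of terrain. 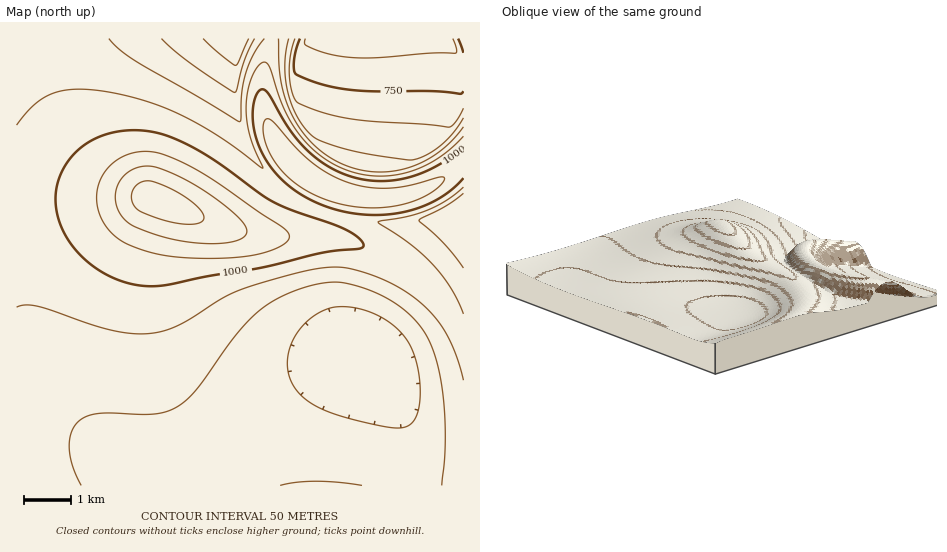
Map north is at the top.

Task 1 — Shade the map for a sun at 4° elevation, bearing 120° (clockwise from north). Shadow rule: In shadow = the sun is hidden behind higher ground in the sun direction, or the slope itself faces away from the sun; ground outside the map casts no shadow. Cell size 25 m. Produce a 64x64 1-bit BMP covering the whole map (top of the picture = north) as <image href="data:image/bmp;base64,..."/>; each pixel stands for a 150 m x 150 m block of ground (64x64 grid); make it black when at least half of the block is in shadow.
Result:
<image width="64" height="64" href="data:image/bmp;base64,Qk0+AgAAAAAAAD4AAAAoAAAAQAAAAEAAAAABAAEAAAAAAAACAAATCwAAEwsAAAIAAAAAAAAA////AAAAAAAAAAAAAAAAAAAAAAAAAAACAAAAAAAAAA8AAAAAAAAAHwAAAAAAAAAfAAAAAAAAAD8AAAAAAAAAfwAAAAAAAAB/AAAAAAAAAP8AAAAAAAAA/wAAAAAAAAD/AAAAAAAAAf8AAAAAAAAB/gAAAAAAAAH+AAAAAAAAAf4AAAAAAAAD/gAAAAAAAAP+AAAAAAAAA/wAAAAAAAAD/AAAAAAAAAP8AAAAAAAAA/gAAAAAAAAD8AAAAAAAAADAAAAAAAAAAAAAAAAAAAAAAAAAAAAAAAAAAAAAAAAAAAAAAAAAAAAAAAAAAAAAAAAAAAAAAAAAAAAAAAAAAAAAAAAAAAAAAAAAAAAAAAAAAAAAAAAAAAAAAAAAAAAAAAAAAAAAAAAAAAAAAAAAAAAAAAAAAAAAAAAAAAAAAAAAAAAADwAAAAAAAAA/gAAAAAAAAH/AAAAAAAAA/8AAAAA/gAH/4AAGAP/gA//gAA4D//gH/+AAHAf//A//4AB8D//+H//gAPwf//8//8AB+D///3/+AAP4P/////AAB/B/////gAAP8H////gAAB/w////AAAAP+D///8AAAB/4P///wAAAP/g////AAAB/+H//8EAAAP/4f//AAAAA//g//gAAAAH/+D/4AEAAAf/4P8AAQAAB//g8AADAAAH//AAAAcAAAf/8AAADw=="/>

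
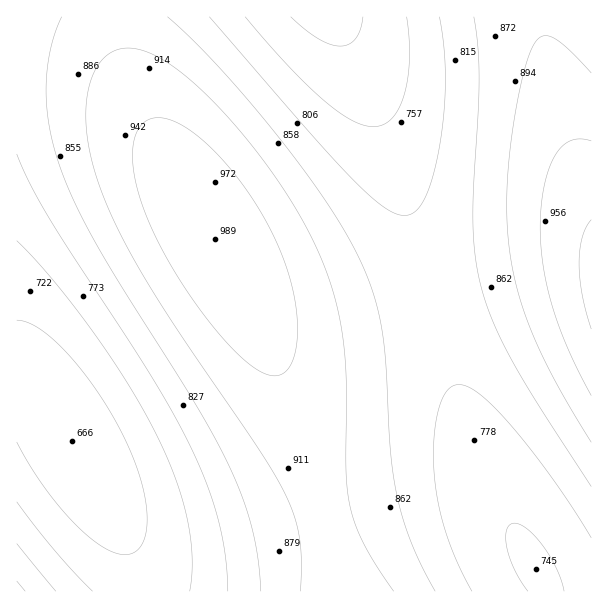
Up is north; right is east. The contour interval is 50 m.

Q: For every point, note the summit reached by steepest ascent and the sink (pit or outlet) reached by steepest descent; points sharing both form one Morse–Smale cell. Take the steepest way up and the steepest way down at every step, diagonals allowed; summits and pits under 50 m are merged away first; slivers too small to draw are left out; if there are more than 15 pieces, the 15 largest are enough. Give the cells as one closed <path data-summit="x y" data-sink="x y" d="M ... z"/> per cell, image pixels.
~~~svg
<path data-summit="215 239" data-sink="72 441" d="M116 16l-100 1 0 366 20 5 13 13 13 22 66 120 10 24 3 25 201 0-30-122-32-98-16-40-26-53-76-132-22-40-18-47-4-18z"/><path data-summit="215 239" data-sink="327 17" d="M333 16l-217 1 0 15 6 28 12 33 17 35 69 118 28 54 12 14 18 10 21 1 27-3 91-21 13-5-24-93-24-78-26-65-19-40z"/><path data-summit="215 239" data-sink="536 569" d="M429 296l-73 20-57 9-21-1-9-4-17-14 28 66 21 62 41 154 2 4 201 0 1-5-34-59-37-82-24-71z"/><path data-summit="591 275" data-sink="327 17" d="M539 16l-205 1 22 43 26 65 24 78 25 93 105-25 31-5 25 0 0-71-27-76z"/><path data-summit="591 275" data-sink="536 569" d="M591 266l-24 0-31 5-106 26 21 78 24 71 24 55 41 74 6 17 46-1z"/><path data-summit="17 591" data-sink="72 441" d="M24 384l-8 0 0 207 124 1 0-11-6-23-22-48-63-109-13-13z"/><path data-summit="591 275" data-sink="72 441" d="M591 16l-51 1 25 102 26 75z"/>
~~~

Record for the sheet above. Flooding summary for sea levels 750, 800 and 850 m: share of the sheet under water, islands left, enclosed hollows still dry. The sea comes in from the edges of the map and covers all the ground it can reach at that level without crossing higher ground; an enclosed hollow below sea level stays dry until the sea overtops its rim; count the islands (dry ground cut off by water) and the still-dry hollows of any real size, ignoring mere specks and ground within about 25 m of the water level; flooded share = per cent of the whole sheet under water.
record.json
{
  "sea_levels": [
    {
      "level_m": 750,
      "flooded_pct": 16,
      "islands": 0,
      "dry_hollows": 0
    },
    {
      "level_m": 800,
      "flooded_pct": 31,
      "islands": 0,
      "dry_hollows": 0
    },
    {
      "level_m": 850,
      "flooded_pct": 52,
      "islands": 0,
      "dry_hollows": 0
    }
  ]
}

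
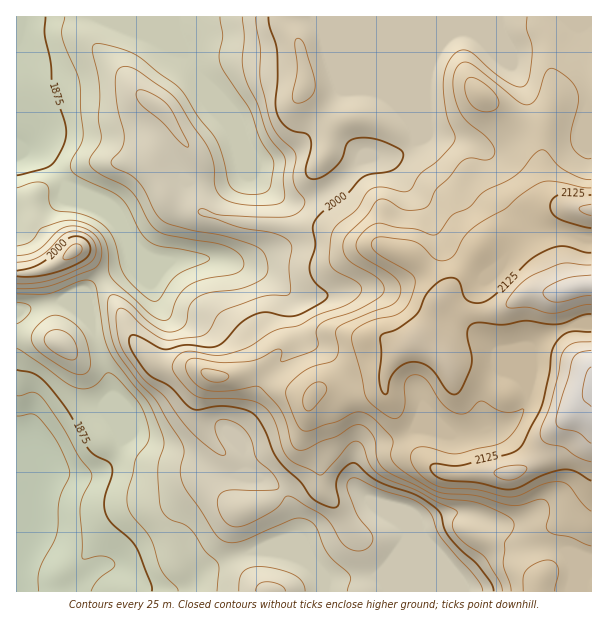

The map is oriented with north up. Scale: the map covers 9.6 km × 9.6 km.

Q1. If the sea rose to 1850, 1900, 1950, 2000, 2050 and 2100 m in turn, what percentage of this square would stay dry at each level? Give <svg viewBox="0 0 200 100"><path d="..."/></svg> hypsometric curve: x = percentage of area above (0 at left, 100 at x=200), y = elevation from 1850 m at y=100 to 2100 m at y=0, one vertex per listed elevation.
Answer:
<svg viewBox="0 0 200 100"><path d="M192 100l-18-20-37-20-38-20-39-20-29-20"/></svg>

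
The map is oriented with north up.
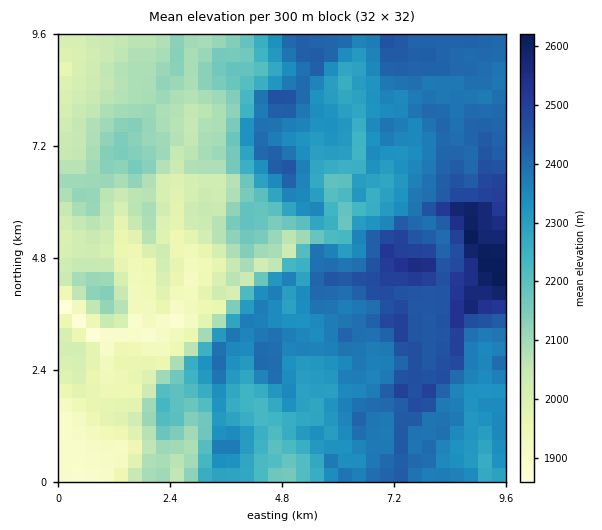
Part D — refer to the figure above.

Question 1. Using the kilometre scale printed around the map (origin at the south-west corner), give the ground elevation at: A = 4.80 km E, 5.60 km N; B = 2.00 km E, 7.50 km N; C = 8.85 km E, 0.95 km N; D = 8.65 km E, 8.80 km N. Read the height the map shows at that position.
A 2150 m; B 2110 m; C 2325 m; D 2410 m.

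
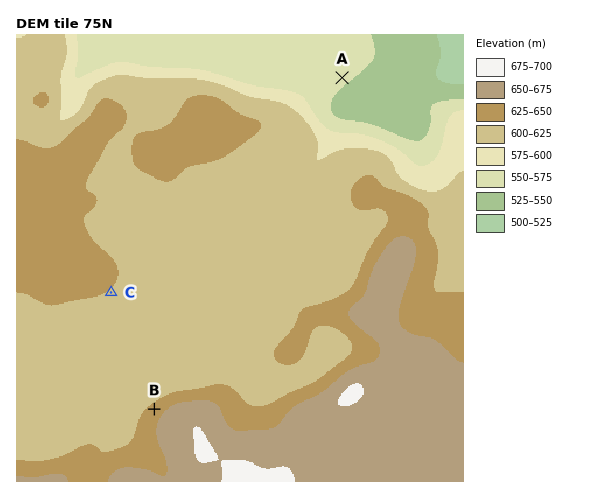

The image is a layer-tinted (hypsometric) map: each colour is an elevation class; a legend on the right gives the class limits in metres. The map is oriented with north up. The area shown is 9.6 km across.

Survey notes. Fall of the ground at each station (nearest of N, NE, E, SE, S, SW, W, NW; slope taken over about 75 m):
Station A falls SE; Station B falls NW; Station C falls SE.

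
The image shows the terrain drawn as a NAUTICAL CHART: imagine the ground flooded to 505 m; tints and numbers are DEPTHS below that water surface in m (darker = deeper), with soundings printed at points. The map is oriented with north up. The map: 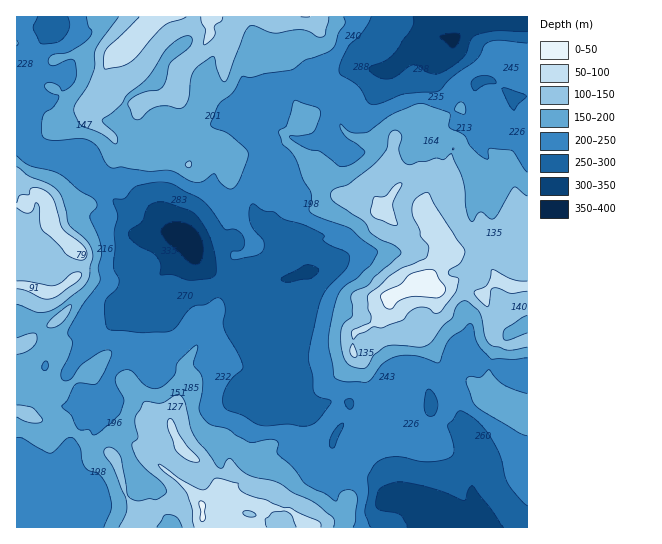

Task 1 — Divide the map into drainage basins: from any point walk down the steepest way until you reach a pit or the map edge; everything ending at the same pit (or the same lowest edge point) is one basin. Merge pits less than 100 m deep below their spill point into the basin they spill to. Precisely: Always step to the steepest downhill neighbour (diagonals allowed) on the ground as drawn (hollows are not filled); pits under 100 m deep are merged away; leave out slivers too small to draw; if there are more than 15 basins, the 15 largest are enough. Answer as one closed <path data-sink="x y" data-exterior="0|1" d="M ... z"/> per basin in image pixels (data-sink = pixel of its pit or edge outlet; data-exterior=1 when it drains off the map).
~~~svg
<path data-sink="186 237" data-exterior="0" d="M287 16l-271 1 1 511 298 0 4-4 26-5 4-18-6-34 1-8 3-4 1-12 17-26 3-8 0-22-4-20-11-14 0-16 2-5 18-8 10-10 6-11 22 22 10 5 2 7 23 39 20 3 21 20 10 0 31 14 0-194-14-7-6 10-9 6-14-1-7 4-17 2-8 6-12-4-9-13 24-17 2-12 15-1 10-9-3-8-10-7-16 7-4-6-11 3-7 7-10 28-15-12-12-6-11 17 0 4-5 3-6-8-14-2-29-12-13-13-12-19-21-21 2-7 17-10-4-7-7-24-1-20-7-13 0-4 8-10z"/><path data-sink="453 39" data-exterior="0" d="M527 16l-238 0 3 27-8 10 0 4 7 13 1 20 7 24 4 7-19 12 1 8 20 18 12 19 13 13 29 12 14 2 6 8 5-3 0-4 11-17 12 6 15 12 10-28 7-7 11-3 4 6 13-7 6 1 10 10-2 7-8 6-15 1-2 12-24 17 9 13 9 4 15-7 17-3 3-2 18 0 11-15 13 7z"/><path data-sink="395 497" data-exterior="0" d="M390 303l-17 21-18 8-2 5 0 16 11 14 4 20 0 22-3 8-17 26-5 23 6 35-1 10-3 8-26 5-3 3 211 1 1-114-31-15-10 0-21-20-20-3-23-39-2-7-10-5-20-19z"/>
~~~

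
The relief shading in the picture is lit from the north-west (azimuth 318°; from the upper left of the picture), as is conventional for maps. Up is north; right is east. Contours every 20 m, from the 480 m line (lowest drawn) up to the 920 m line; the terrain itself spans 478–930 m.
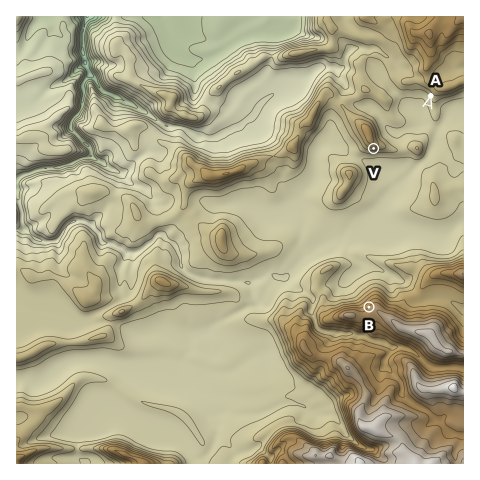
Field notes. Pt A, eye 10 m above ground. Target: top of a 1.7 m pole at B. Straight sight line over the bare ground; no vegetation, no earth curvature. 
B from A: yes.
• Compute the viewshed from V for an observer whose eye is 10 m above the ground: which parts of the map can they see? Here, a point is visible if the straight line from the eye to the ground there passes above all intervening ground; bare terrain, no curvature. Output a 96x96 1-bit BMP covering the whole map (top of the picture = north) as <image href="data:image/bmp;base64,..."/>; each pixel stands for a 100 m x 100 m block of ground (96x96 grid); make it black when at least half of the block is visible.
<image width="96" height="96" href="data:image/bmp;base64,Qk2+BAAAAAAAAD4AAAAoAAAAYAAAAGAAAAABAAEAAAAAAIAEAAATCwAAEwsAAAIAAAAAAAAA////AAAAAADAAAAf8AAAAAAAAADAAAD/8AAAAAAAAADwAAP84AAAGAAAAAD+AB/AAAAAAAAAAADgAAwAAAAAAAAAAADwAAAAAAAAAAAAAAD4AAAAAgAAAAAAAAA8AAAAAwAAAAAAAAAeAAAABwAAAABgAAAGAAAAAwAAAABAAAABAAAAAQAAAABAAAABgAAAAAAAAAAAAAB/wAAAAAAAAAAAAAAD4AAAAAAAAAAAAAAA8AAAAAAAAAAAAAAAOAAAAAAAAAAAAAAAGAAAAAAAAAAAAAAABAAAAAAAAAAAAAAAAAAAAAAAAAAAAAAAAAAAAAAAAAAAAAAAAAAAAAAAAAAAAAAAAAAAAAAAAAAAAAAAAAAAAAAAAAAAAAAAAAAAAAAAAYAAAAEAAAAAAAAAA4AAAA8AAAAAAAAAB4AAAA8AAAAAAAAAB4AAAAQAAAAAAAAADwAAAAAAAAAAAAAADwAAB4wAAAAAAAAAPwAAP+QAAAAAAAAAfwAAf/gAAAAAAAAH/3AB//gAAAAAAAAD/v/z/+AAAAAAAAAA/v///4AAAAAAAAAA/n//8AAAAQAAAAAAfH//8AAAA4AAAAAAeD///AAAAEAAAAAAEA///gAAAGAA4AAAAAP/BgAAAPADgAAADAH+BwAQAPAAAAAABgD8A8JgAfgAAAAAA8D4B//AA/gAAAAAA//gf/8AA/wAAAAAAf+H//8AA9wAAAMAAP////8AA9AAAAeAAH////8AA4AAAA+AAD////8AAwAAAA+AAD////8AAgBAAA/AAB////8AAAAQAA/gAA///8AAAAAYAA/wAA///gAAAAA8Ac/wAAf/+AAAAAAwA//4AAP/8AAAAAAgB//8AAH//4AAAABgD///AAD//8AAAAAAD///gAH//8AAAAAAD/+BwAD//8AAAAAAAB8B4AD//8AAAAAAAB+D+AP//8kAAAAAAB+D/AH//98AAAAAAB4H/gH///8AAAAAAAc//wH///8AAAAAAAf/v4H///8AAAAAAAD+H8P///8AAAAAAwB8D/////8AAAAABAAYD////D8AAAAAAAAAD////AAAAAAAAAAAH/8//AAAAAAAAAAAH/gYHAAAAAAAAAAAD+AADAQAAAAAAAAAD4AAAz4AAAAAAAAABwAAAf8AAAAAAAAABwAAAP8AAAAAAAAAAQAAAH8AAAAAAAAAAAAAAE8AAAAAAAAAAAAAAAcAAAAAAAAAAAAAAAMAAAAAAAAAAAAAAA8AAAAAAAAAAAAAAB8AAAAAAAAAAAAAAD8AAAAAAAAAAAAAAD8AAAAAAAAAAAAAAAMAAAAAAAAAAAAAAAAAAAAAAAAAAAAAAAAAAAAAAAAAAAAAAAAAAAAAAAAAAAAAAAAAAAAAAAAAAAAAAAAAAAAAAAAAAAAAAAAAAAAAAAAAAAAAAAAAAAAAAAAAAAAAAAAAAAAAAAAAAAAAAAAAAAAAAAAAAAAAAAAAAAAAAAAAAAAAAAAAAAAAAAAAAAAAAAAAAAAAAAAAAAAAAAAAAAAAAAAAAAAAAAA="/>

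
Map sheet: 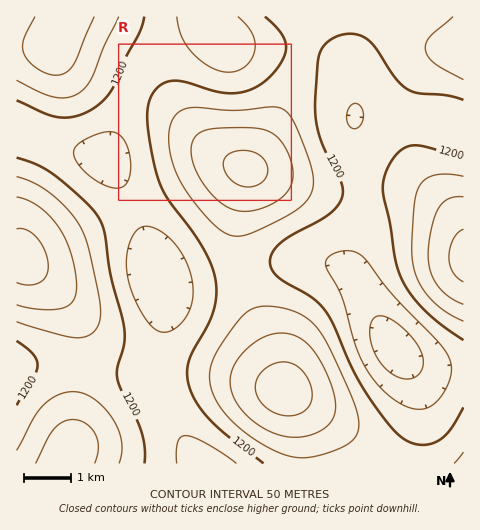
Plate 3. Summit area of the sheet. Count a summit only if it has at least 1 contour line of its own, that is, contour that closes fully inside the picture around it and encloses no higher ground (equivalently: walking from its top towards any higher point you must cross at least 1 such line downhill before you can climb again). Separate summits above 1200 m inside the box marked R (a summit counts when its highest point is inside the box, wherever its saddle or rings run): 1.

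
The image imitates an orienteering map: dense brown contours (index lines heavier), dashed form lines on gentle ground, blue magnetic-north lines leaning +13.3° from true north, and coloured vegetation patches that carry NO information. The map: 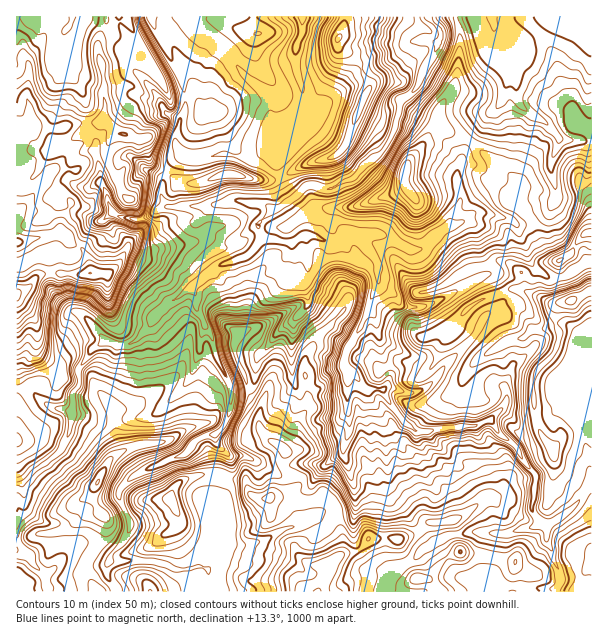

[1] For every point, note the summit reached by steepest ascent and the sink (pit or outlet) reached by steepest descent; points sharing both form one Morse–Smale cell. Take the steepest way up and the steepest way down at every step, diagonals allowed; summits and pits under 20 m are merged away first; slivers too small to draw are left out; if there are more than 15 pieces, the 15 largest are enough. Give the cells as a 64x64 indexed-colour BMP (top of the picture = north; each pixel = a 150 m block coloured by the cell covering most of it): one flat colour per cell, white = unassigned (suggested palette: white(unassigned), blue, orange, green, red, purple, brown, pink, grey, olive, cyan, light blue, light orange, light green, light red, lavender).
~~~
<image width="64" height="64" href="data:image/bmp;base64,Qk12CAAAAAAAAHYAAAAoAAAAQAAAAEAAAAABAAQAAAAAAAAIAAATCwAAEwsAABAAAAAAAAAA////ALR3HwAOf/8ALKAsACgn1gC9Z5QAS1aMAMJ34wB/f38AIr28AM++FwDox64AeLv/AIrfmACWmP8A1bDFAAADMzMzMAAAAAABEREREREREREREAAAAAABEREREQAAAAMzMzMAAAAAAAEREREREREREREQAAAAABERERERAAAAAzMzMwAAAAAAAREREREREREREREQAAAAAAEREREAAAAzMzMzOQCZmZmZEREREREREREREREAAAAAAREREQAAAzMzMzM5mZmZmZkRERERERERERERERAAAAABERERAAAzMzMzMzOZmZmZmZqqoREREREREREREQAAAAARERAAADMzMzMzM5mZmZmZmqqqoREREREREREREREAAREREAAAMzMzMzMzOZmZmZmaqqqqoREREREREREREREREREQAAAzMzMzMzOZmZmZmaqqqqqqoRERERERERERERERESIgADMzMzMzM5mZmZmZqqqqqqqqqqERERERERERERESIiIAMzMzMzMzmZmZmZmqqqqqqqqqqhEREREREREREREiIiAzMzMzMzOZmZmZmRqqqqqqqqqqERERERERERERESIiIAMzMzMzMzmZmZmZmqqqqqqqqqERERERERERERERIiIiADMzMzMzM5mZmZmaqqoRqqqqoRERERERERERERIiIiIAADMzMzMzMzmZmZGqoRERERqhEREREREREREREiIiIgAAAzMzMzMzMzmZkREREREREREREREREREREREiIiIiAAADMzMzMzMzM5kREREREREREREREREREREREiIiIiIAAAAzMzMzMzMzMxEREREREREREREREREREREiIiIiIgAAADMzMzMzMzMzMREREREREREREREiIiIREiIiIiIiAAAAMxEzETMzMzMzEREREREREREREiIiIiIiIiIiIiIAAN0RERERETMzMzMREREREREREREiIiIiIiIiIiIiIgAN3REREREREzMzMxEREREREREREiIiIiIiIiIiIiIiAN3d0RERERERMzMzERERERERERESERIiIiIiIiIiIiLd3d3RERERERETMzMRERERERERERERESIiIiIiIiIiIt3d3dEREREREREzMREREREREREREREREiIiIiIiIiIi3d3d0RERERERETMxERERERERERERERERIiIiIiIiIiLd3d3dERERERERMxERERERERERERERERESIiIiIiIiIt3d3d3RFREREREzEREREREREREREREREREiIiIiIiIi3d3d3dVVVRERERMRERERERERERERERERERIiIiIiIiLd3d3d1VVVURERERERERERERERERERERERESIiIiIiIt3d3d1VVVVRERERERERERERERERERERERERIiIiIiIi3d3dVVVVVVURERERERERERERERERERERERESIiIiIiLd3dVVVVVVVVUREREREREREREREREREREREREiIiIiIt3dVVVVVVVVVVERERERERERERERERERERERESIiIiIi3d1VVVVVVVVVVRERERERERERERERERERERESIiIiIiLd3VVVVVVVVVVVVREREREREREREREREREREREREgAAIg3dVVVVVVVVVVVVUREREREREREREREREREREREQAAACAABQVVVVVVVVVVVVVRERERERERERERERERERERAAAAAAAAAFVVVVVVVVVVVVUREREREREREWYRERERERAAAAAAAAAABVVVVVVVVVVVVREREWZmERFmZmYREREREAAAAAAAAAAFVVVVVVVVVVVVERFmZmZmZmZmZmEREREQAAAAAAAAAARFVUVVVVVVVVVRFmZmZmZmZmZmZhEREREAAAAAAAAEREREREVVVVVVVVBmZmZmZmZmZmZmERERF3cAAAAAAEREREREQAAAAAAAAAZmZmZmZmZmZmYREREXd3AAAABERERERERAAAAAAAAACIZmZmZmZmZmZhERERd3cAAABEREREREREAAAAAAAAAIiIiGZmZmZmZmERERF3dwAABERERERERERAAAAAAAAMiIiIiGZmZmZmYRERF3d3AABEREREREREREAAAAAAAAzMiIiIhmZmZmZhERd3d3AAAERERERERERERAAAAA7gDMzMyIiIZmZmZmYRd3d3dwAAREREREREREREAAAA7u7szMzMiIiGZmZmZhd3d3d3AABEREREREREREQAAADu7v/MzMzIiIhmZmZmB3d3d3d3d0RERERERERERAAADu7u//zMzMiIiGZmYAAAd3d3d3d3RLu7u7REREREAAAO7u7//MzMzIiIZmZgAAB3d3d3d3dEu7u7u0RERERADu7u7v/8zMzMiIiGZmAAAAd3d3d3d0u7u7u7REREREDu7u7u7//MzMyIiIZmZgAAAHd3d3d3S7u7u7tEREREQO7u7u7//8zMzMiIiGZmAAAAd3d3d3dLu7u7u0RERERA7u7u////zMzMyIiIhmZgAAAHd3d3d0u7u7u7RERERA7u7u////zMzMzIiIiGZmAAAAd3d3d3S7u7u7tEREREDu7u7////MzMzIiIiIhmYAAAB3d3d3e7u7u7tEREREDu7u7////8zMzIiIiIiGZgAAAHd3d3d7u7u7u0REREQO7u7/////zMzIiIiIiIhmAAAHd3d3d3u7u7u7REREQO7u7//////MzMiIiIiIiGYAAHd3d3d3e7u7u7u0RERAAO///wD///zMyIiIiIiIZgAAd3d3d3d7u7u7u7RERAAAD/AAD////MzIiIiIiIZmAAB3d3d3d3"/>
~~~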